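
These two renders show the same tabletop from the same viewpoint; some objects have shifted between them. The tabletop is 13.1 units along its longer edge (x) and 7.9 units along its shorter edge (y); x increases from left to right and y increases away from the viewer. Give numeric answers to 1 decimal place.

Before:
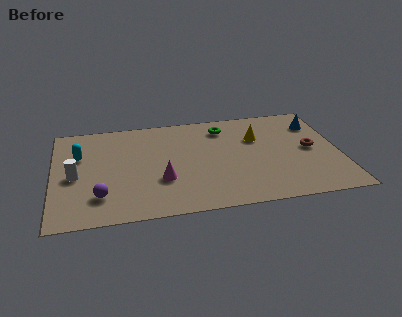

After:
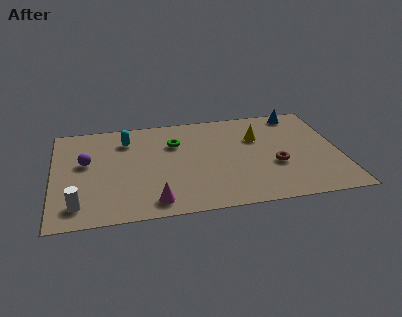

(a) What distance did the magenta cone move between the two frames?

1.6

From (4.9, 2.7) to (4.5, 1.1), the magenta cone covered √(0.4² + 1.6²) ≈ 1.6 units.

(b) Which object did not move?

the yellow cone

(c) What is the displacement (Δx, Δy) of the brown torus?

(-1.7, -1.0)

The brown torus started near (11.8, 4.0) and ended near (10.1, 3.0).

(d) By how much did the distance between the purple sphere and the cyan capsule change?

-1.0

They were about 3.4 units apart before and 2.4 after — 1.0 units closer together.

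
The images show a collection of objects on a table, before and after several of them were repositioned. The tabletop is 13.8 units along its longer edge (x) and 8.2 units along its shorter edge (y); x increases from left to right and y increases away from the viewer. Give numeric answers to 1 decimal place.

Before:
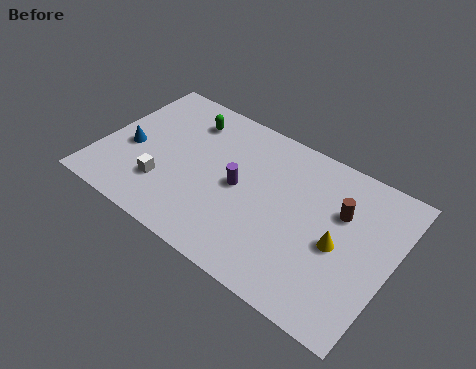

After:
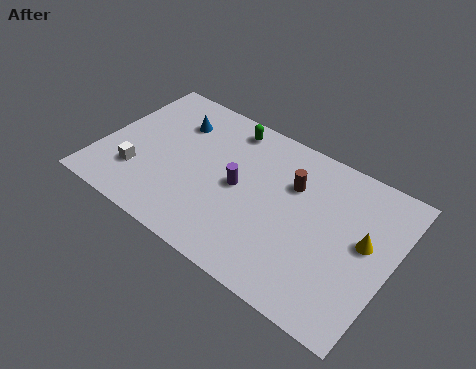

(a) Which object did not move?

the purple cylinder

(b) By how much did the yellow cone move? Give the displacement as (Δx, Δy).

(1.1, 0.8)

From the two frames, the yellow cone sits at roughly (11.4, 3.7) before and (12.5, 4.5) after.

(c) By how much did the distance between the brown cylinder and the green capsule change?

-4.0

They were about 7.7 units apart before and 3.7 after — 4.0 units closer together.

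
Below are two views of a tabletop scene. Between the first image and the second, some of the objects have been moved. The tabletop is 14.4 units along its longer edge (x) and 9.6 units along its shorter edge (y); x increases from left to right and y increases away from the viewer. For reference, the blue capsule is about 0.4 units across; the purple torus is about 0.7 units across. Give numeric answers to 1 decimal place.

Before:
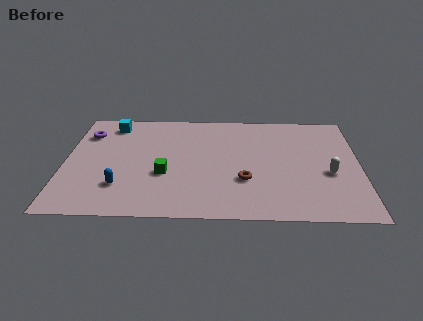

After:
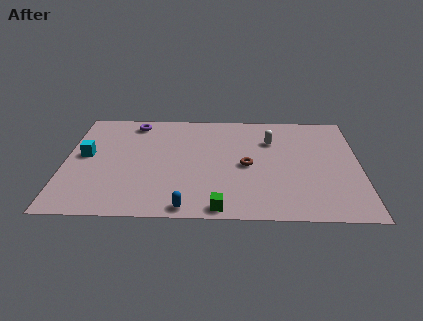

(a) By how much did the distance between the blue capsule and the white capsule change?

-2.9

Before: roughly 10.2 units apart; after: 7.3. That's 2.9 units closer together.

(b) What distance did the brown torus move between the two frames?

1.3

From (8.8, 3.2) to (8.9, 4.5), the brown torus covered √(0.1² + 1.3²) ≈ 1.3 units.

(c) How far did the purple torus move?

2.5

From (1.0, 7.2) to (3.3, 8.3), the purple torus covered √(2.3² + 1.1²) ≈ 2.5 units.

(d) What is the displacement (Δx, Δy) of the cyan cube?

(-1.2, -2.9)

From the two frames, the cyan cube sits at roughly (2.2, 8.1) before and (1.0, 5.2) after.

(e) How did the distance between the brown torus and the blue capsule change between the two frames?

-1.3

They were about 6.0 units apart before and 4.7 after — 1.3 units closer together.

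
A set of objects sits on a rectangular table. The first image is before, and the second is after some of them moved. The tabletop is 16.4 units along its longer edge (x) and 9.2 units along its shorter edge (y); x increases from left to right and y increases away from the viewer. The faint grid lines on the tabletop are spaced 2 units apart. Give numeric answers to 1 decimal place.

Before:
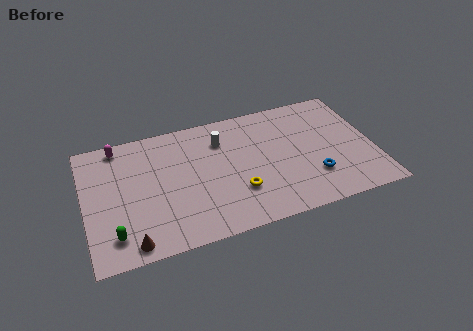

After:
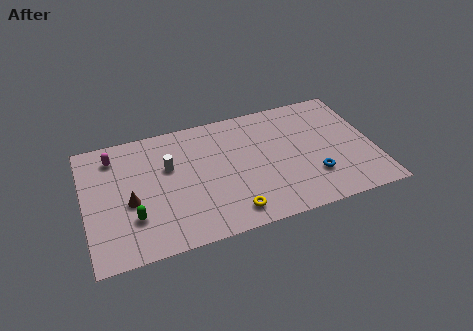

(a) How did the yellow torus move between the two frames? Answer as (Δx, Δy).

(-0.5, -1.4)

From the two frames, the yellow torus sits at roughly (8.5, 2.8) before and (8.0, 1.4) after.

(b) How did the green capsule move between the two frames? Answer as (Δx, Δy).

(1.1, 0.9)

From the two frames, the green capsule sits at roughly (1.5, 1.8) before and (2.6, 2.7) after.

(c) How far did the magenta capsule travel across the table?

0.8

From (2.1, 8.2) to (1.8, 7.5), the magenta capsule covered √(0.3² + 0.7²) ≈ 0.8 units.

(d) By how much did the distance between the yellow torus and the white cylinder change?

+1.3

Before: roughly 4.1 units apart; after: 5.4. That's 1.3 units further apart.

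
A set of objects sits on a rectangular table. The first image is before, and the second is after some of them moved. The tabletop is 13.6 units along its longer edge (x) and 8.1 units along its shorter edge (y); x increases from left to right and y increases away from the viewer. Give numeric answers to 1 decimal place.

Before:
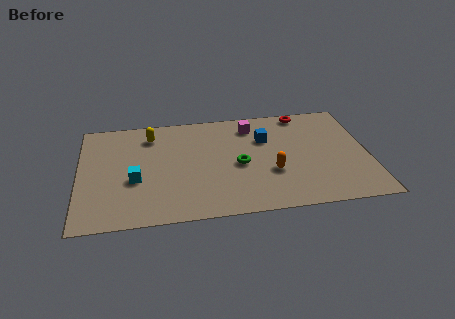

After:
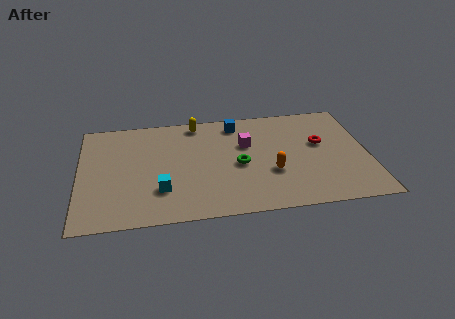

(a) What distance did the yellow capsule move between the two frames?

2.3

From (3.4, 6.5) to (5.6, 7.2), the yellow capsule covered √(2.2² + 0.7²) ≈ 2.3 units.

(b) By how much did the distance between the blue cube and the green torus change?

+1.0

Before: roughly 2.2 units apart; after: 3.2. That's 1.0 units further apart.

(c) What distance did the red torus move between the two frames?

2.6

The red torus moved from about (10.7, 7.3) to (11.4, 4.8), a distance of √(0.7² + 2.5²) ≈ 2.6.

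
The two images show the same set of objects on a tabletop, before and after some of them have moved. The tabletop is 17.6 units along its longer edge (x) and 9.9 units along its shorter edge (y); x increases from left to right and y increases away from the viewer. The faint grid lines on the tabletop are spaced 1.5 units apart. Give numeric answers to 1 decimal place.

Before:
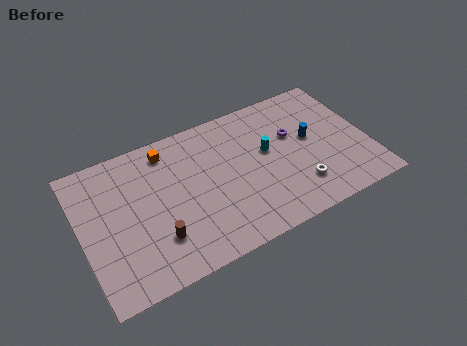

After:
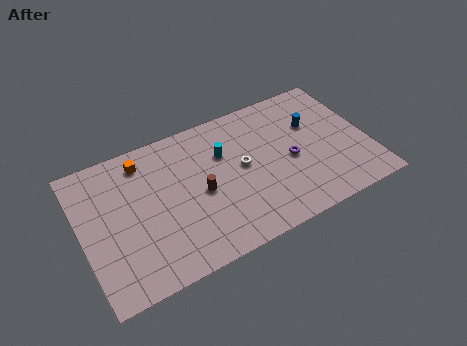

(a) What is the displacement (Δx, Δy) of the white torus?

(-3.1, 2.9)

The white torus started near (13.0, 2.4) and ended near (9.9, 5.3).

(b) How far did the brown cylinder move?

3.5

From (4.3, 2.7) to (7.2, 4.6), the brown cylinder covered √(2.9² + 1.9²) ≈ 3.5 units.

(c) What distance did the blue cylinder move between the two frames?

1.0

From (14.2, 5.5) to (14.5, 6.5), the blue cylinder covered √(0.3² + 1.0²) ≈ 1.0 units.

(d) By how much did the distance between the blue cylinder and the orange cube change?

+1.5

They were about 9.1 units apart before and 10.6 after — 1.5 units further apart.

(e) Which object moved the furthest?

the white torus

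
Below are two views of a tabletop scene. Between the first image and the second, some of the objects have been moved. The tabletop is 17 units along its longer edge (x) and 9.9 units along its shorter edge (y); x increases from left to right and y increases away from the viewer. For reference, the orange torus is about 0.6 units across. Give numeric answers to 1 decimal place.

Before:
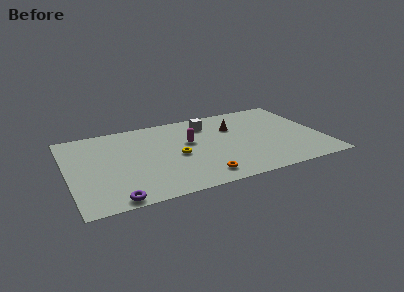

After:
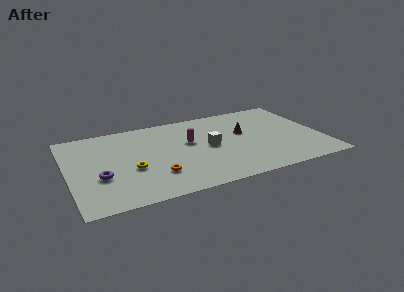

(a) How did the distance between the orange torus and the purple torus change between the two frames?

-2.1

Before: roughly 5.8 units apart; after: 3.7. That's 2.1 units closer together.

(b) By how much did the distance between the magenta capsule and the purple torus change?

-0.9

They were about 7.5 units apart before and 6.6 after — 0.9 units closer together.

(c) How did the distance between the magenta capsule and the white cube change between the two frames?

-0.8

Before: roughly 2.4 units apart; after: 1.6. That's 0.8 units closer together.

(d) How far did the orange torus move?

3.1

The orange torus was near (8.5, 1.5) before and (5.6, 2.7) after, so it travelled √(2.9² + 1.2²) ≈ 3.1 units.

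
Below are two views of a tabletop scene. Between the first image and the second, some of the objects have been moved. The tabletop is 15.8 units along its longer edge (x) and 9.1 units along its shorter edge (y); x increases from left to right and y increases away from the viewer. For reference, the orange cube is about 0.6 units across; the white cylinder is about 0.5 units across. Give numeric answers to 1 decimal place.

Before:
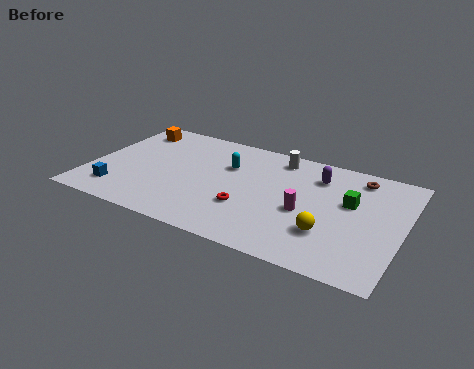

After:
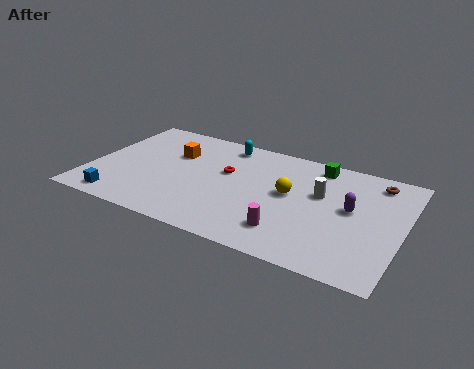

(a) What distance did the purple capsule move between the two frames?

2.8

The purple capsule was near (11.3, 7.0) before and (13.2, 5.0) after, so it travelled √(1.9² + 2.0²) ≈ 2.8 units.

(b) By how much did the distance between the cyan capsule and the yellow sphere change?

-1.8

Before: roughly 6.5 units apart; after: 4.7. That's 1.8 units closer together.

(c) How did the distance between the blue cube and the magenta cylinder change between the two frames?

-1.0

Before: roughly 9.5 units apart; after: 8.5. That's 1.0 units closer together.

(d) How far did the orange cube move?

2.9

From (1.5, 7.5) to (4.0, 6.1), the orange cube covered √(2.5² + 1.4²) ≈ 2.9 units.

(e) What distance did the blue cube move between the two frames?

0.7

The blue cube was near (1.7, 1.8) before and (1.9, 1.1) after, so it travelled √(0.2² + 0.7²) ≈ 0.7 units.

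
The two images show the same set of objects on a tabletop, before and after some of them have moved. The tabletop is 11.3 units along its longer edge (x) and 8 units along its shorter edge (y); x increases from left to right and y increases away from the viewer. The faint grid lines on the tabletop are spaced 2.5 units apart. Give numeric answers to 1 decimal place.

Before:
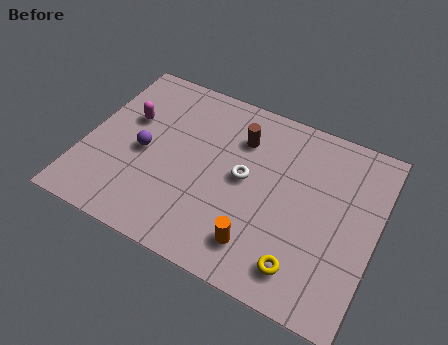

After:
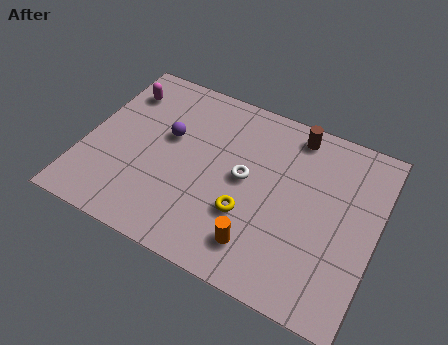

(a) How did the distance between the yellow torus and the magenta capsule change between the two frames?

-1.6

The distance was about 8.1 in the first image and 6.5 in the second, so they moved 1.6 units closer together.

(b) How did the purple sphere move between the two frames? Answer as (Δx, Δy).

(0.8, 1.1)

The purple sphere was at about (2.3, 3.7) and moved to about (3.1, 4.8).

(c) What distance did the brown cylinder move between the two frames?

2.3

The brown cylinder moved from about (5.8, 5.9) to (7.8, 7.0), a distance of √(2.0² + 1.1²) ≈ 2.3.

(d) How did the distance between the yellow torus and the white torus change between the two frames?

-2.3

They were about 3.8 units apart before and 1.5 after — 2.3 units closer together.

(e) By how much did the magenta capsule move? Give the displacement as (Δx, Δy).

(-0.5, 1.2)

The magenta capsule started near (1.5, 5.0) and ended near (1.0, 6.2).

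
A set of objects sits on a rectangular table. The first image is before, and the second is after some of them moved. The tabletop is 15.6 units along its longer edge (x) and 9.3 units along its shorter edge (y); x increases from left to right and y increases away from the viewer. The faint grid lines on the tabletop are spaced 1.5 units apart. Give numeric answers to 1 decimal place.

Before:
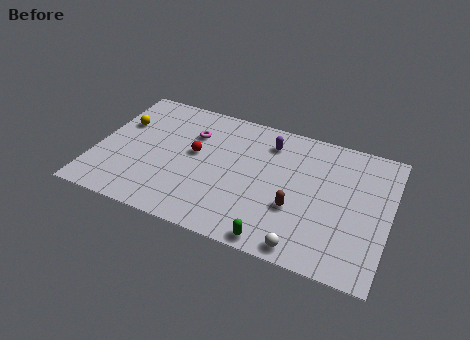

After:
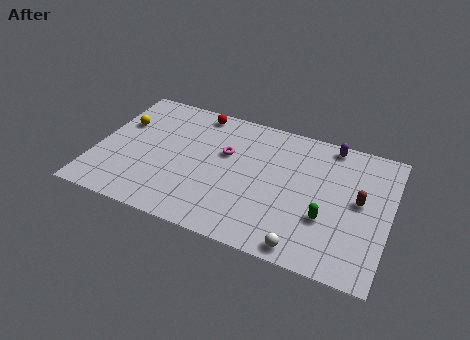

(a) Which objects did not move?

the yellow sphere and the white sphere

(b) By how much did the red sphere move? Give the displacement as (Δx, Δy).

(-0.2, 3.1)

The red sphere started near (5.2, 5.2) and ended near (5.0, 8.3).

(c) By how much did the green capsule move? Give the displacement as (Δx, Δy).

(2.4, 2.4)

From the two frames, the green capsule sits at roughly (10.0, 0.8) before and (12.4, 3.2) after.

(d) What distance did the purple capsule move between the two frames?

3.4

From (9.0, 7.4) to (12.2, 8.4), the purple capsule covered √(3.2² + 1.0²) ≈ 3.4 units.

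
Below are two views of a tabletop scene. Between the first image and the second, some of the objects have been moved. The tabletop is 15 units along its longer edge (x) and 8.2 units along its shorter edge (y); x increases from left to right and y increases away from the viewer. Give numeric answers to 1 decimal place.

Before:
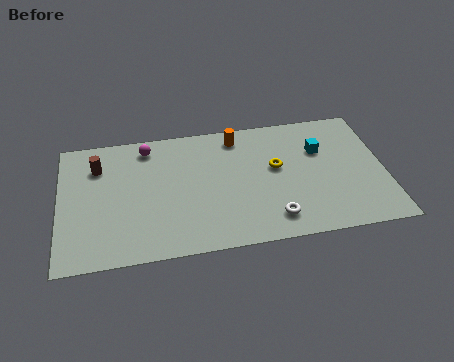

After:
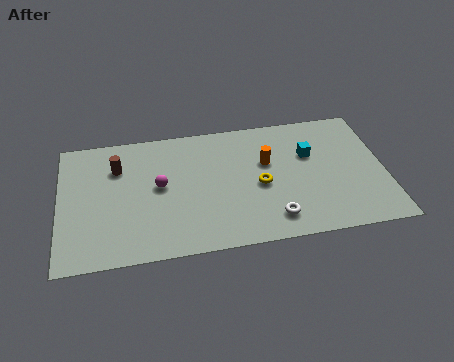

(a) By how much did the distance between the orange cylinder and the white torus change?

-2.1

Before: roughly 5.7 units apart; after: 3.6. That's 2.1 units closer together.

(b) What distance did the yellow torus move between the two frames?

1.3

The yellow torus was near (10.0, 4.7) before and (9.2, 3.7) after, so it travelled √(0.8² + 1.0²) ≈ 1.3 units.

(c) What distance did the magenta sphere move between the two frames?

2.6

The magenta sphere moved from about (4.1, 7.0) to (4.6, 4.4), a distance of √(0.5² + 2.6²) ≈ 2.6.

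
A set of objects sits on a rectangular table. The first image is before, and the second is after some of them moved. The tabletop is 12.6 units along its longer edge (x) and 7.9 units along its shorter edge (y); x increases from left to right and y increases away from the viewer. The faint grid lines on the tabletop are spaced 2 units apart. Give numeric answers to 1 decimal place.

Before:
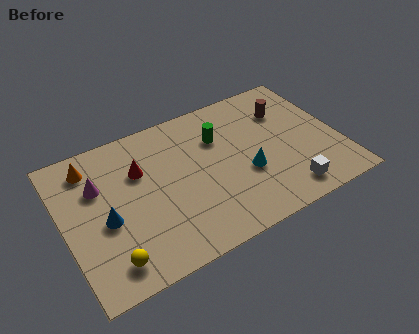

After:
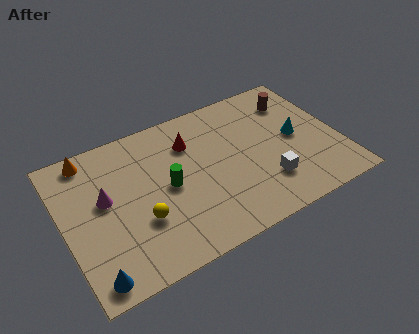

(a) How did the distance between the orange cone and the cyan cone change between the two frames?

+2.1

The distance was about 7.6 in the first image and 9.7 in the second, so they moved 2.1 units further apart.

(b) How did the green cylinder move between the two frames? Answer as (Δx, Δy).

(-2.6, -1.6)

From the two frames, the green cylinder sits at roughly (7.3, 5.5) before and (4.7, 3.9) after.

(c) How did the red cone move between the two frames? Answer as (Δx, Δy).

(2.4, 0.5)

The red cone was at about (3.6, 5.3) and moved to about (6.0, 5.8).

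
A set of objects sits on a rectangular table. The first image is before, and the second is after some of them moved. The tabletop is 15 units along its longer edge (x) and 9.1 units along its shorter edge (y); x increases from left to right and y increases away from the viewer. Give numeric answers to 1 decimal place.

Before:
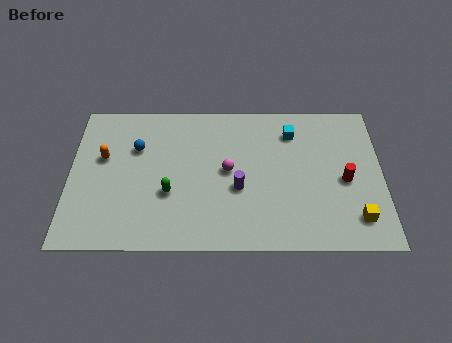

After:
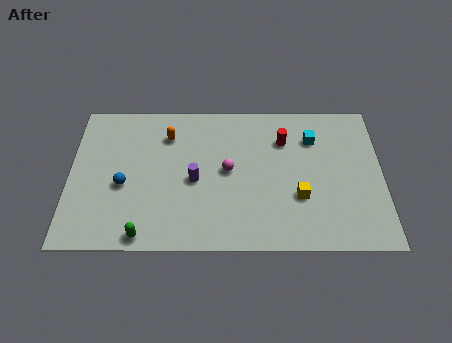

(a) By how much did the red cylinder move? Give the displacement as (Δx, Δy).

(-2.9, 2.5)

The red cylinder was at about (13.2, 4.1) and moved to about (10.3, 6.6).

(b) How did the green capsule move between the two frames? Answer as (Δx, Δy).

(-1.2, -2.5)

The green capsule was at about (4.8, 3.3) and moved to about (3.6, 0.8).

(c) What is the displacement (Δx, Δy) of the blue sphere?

(-0.6, -2.3)

The blue sphere started near (3.2, 6.1) and ended near (2.6, 3.8).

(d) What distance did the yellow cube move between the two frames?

3.0

The yellow cube moved from about (13.7, 1.8) to (11.0, 3.1), a distance of √(2.7² + 1.3²) ≈ 3.0.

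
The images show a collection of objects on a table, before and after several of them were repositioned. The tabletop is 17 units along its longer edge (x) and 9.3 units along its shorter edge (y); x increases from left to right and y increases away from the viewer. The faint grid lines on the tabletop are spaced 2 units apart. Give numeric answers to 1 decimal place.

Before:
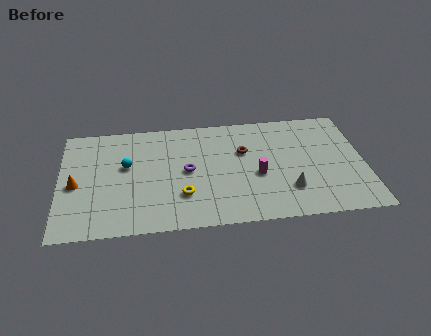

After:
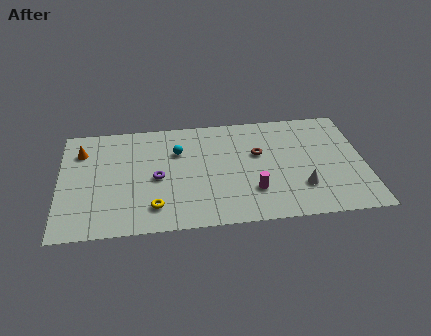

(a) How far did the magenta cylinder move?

1.3

The magenta cylinder moved from about (11.0, 3.9) to (10.7, 2.6), a distance of √(0.3² + 1.3²) ≈ 1.3.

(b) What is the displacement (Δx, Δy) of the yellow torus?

(-1.6, -0.8)

The yellow torus started near (6.8, 2.7) and ended near (5.2, 1.9).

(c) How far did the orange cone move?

2.8

The orange cone was near (0.9, 4.2) before and (1.2, 7.0) after, so it travelled √(0.3² + 2.8²) ≈ 2.8 units.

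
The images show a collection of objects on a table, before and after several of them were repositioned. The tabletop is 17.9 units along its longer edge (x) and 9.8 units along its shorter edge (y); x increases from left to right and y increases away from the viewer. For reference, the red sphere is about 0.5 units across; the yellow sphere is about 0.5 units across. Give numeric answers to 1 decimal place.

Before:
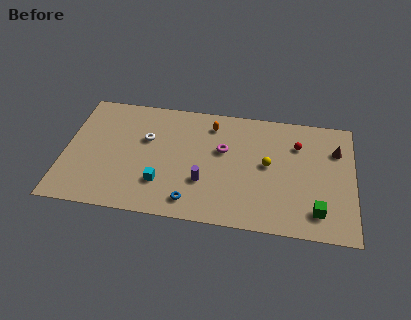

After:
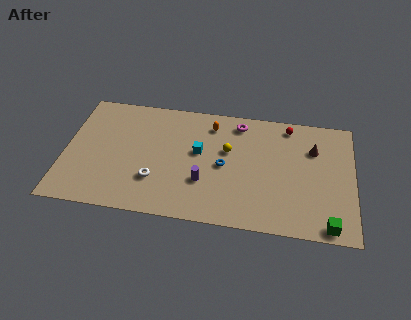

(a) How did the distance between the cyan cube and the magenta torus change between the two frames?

-1.3

The distance was about 5.0 in the first image and 3.7 in the second, so they moved 1.3 units closer together.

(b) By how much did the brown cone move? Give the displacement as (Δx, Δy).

(-1.4, -0.1)

From the two frames, the brown cone sits at roughly (16.8, 7.0) before and (15.4, 6.9) after.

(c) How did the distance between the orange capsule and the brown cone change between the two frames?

-1.4

The distance was about 7.9 in the first image and 6.5 in the second, so they moved 1.4 units closer together.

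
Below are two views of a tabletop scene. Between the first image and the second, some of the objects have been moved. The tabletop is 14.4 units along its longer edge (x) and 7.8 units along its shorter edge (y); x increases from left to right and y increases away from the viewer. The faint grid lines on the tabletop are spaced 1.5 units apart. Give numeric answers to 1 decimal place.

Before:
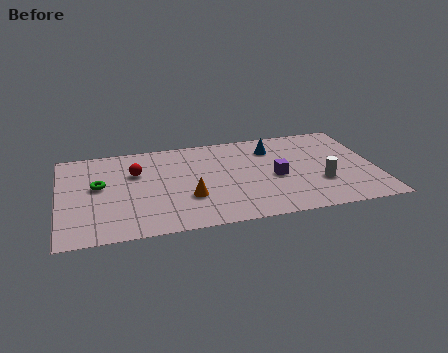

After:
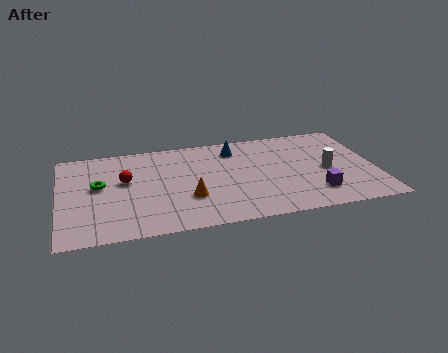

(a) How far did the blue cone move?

1.7

The blue cone moved from about (9.8, 6.0) to (8.1, 6.3), a distance of √(1.7² + 0.3²) ≈ 1.7.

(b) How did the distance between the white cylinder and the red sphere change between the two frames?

+0.6

The distance was about 8.7 in the first image and 9.3 in the second, so they moved 0.6 units further apart.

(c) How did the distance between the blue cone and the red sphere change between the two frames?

-1.0

The distance was about 6.4 in the first image and 5.4 in the second, so they moved 1.0 units closer together.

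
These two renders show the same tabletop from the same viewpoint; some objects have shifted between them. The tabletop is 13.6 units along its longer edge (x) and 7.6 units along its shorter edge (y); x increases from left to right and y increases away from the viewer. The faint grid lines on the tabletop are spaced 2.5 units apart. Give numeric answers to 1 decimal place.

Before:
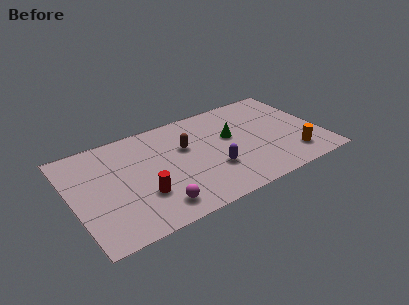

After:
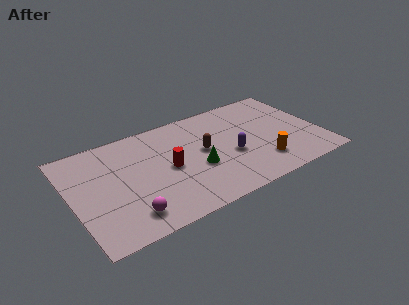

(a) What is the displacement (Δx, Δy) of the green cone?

(-2.1, -1.5)

The green cone started near (8.8, 4.5) and ended near (6.7, 3.0).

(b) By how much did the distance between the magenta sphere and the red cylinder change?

+2.1

Before: roughly 1.3 units apart; after: 3.4. That's 2.1 units further apart.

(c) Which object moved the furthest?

the green cone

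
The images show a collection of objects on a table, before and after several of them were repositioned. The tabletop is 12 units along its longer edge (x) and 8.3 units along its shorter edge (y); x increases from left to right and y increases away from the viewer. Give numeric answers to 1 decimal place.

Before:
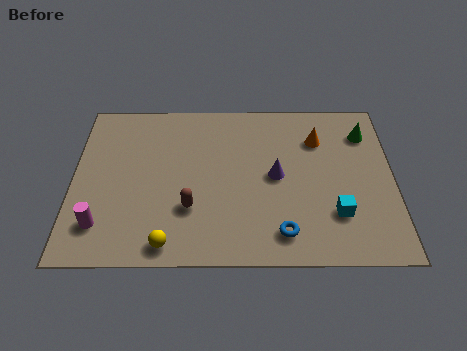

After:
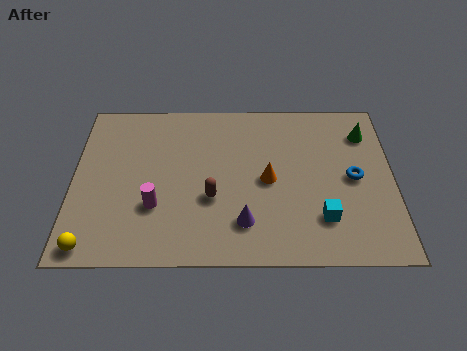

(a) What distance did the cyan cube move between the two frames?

0.5

The cyan cube was near (9.8, 2.3) before and (9.3, 2.1) after, so it travelled √(0.5² + 0.2²) ≈ 0.5 units.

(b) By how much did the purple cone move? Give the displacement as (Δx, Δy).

(-1.2, -2.3)

From the two frames, the purple cone sits at roughly (7.6, 4.2) before and (6.4, 1.9) after.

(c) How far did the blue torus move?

3.8

From (7.8, 1.4) to (10.5, 4.1), the blue torus covered √(2.7² + 2.7²) ≈ 3.8 units.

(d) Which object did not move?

the green cone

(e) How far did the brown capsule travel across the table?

0.9

From (4.4, 2.6) to (5.2, 3.1), the brown capsule covered √(0.8² + 0.5²) ≈ 0.9 units.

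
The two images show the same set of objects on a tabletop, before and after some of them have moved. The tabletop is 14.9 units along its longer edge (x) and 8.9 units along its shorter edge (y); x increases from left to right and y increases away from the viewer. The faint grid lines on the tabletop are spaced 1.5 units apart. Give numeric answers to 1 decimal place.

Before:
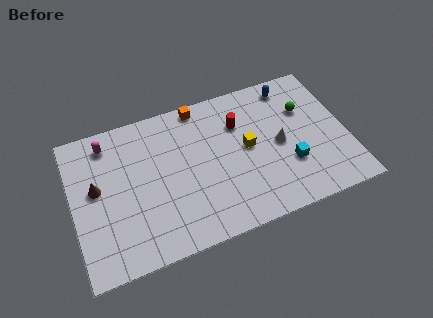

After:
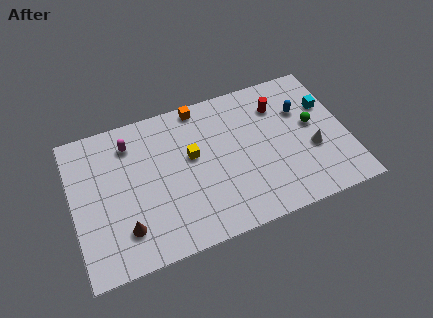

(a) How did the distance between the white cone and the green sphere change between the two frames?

-0.8

The distance was about 2.3 in the first image and 1.5 in the second, so they moved 0.8 units closer together.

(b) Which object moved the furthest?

the cyan cube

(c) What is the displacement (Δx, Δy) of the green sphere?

(0.3, -1.1)

From the two frames, the green sphere sits at roughly (12.8, 6.0) before and (13.1, 4.9) after.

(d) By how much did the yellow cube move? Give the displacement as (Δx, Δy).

(-3.0, 0.5)

The yellow cube was at about (9.5, 4.7) and moved to about (6.5, 5.2).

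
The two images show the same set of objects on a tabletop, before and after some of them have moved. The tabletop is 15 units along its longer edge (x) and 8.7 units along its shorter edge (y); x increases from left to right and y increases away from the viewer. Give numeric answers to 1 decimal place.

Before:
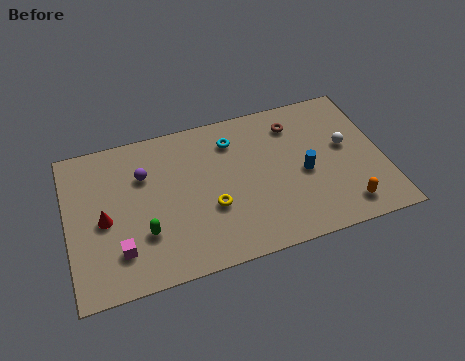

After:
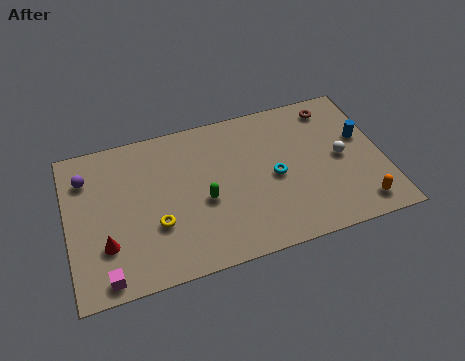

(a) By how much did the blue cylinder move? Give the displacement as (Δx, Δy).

(2.9, 1.3)

The blue cylinder started near (11.2, 3.9) and ended near (14.1, 5.2).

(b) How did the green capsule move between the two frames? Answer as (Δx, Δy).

(2.9, 1.0)

The green capsule started near (3.5, 2.7) and ended near (6.4, 3.7).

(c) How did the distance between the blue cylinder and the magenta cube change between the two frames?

+4.1

Before: roughly 9.1 units apart; after: 13.2. That's 4.1 units further apart.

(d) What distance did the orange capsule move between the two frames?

0.7

The orange capsule moved from about (12.9, 1.4) to (13.6, 1.3), a distance of √(0.7² + 0.1²) ≈ 0.7.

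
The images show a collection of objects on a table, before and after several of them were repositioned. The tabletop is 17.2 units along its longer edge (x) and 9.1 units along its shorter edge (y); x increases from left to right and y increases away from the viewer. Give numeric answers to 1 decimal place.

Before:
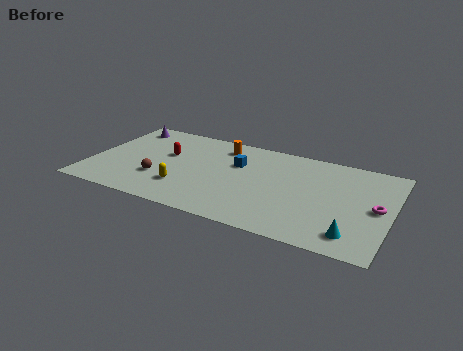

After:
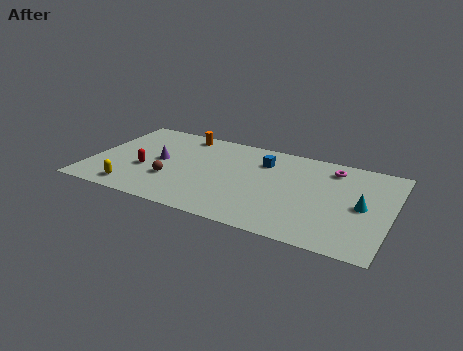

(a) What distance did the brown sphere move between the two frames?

0.7

The brown sphere moved from about (4.1, 2.9) to (4.8, 3.0), a distance of √(0.7² + 0.1²) ≈ 0.7.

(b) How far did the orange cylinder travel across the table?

2.5

From (7.2, 7.5) to (4.8, 8.0), the orange cylinder covered √(2.4² + 0.5²) ≈ 2.5 units.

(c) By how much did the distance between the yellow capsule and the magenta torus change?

+1.5

The distance was about 11.0 in the first image and 12.5 in the second, so they moved 1.5 units further apart.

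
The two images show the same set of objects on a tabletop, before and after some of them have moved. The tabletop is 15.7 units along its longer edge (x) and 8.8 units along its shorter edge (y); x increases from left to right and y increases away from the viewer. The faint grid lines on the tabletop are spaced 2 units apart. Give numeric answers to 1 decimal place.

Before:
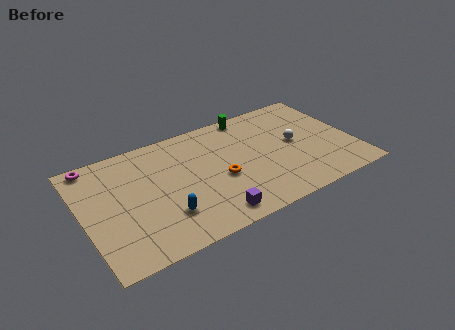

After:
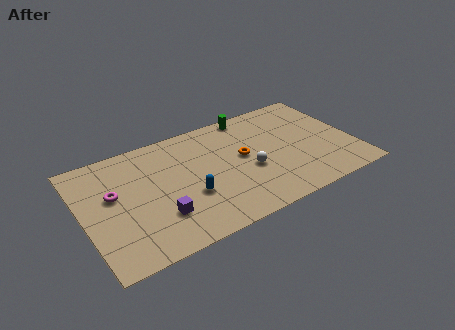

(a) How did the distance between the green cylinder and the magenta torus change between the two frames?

-0.3

Before: roughly 9.2 units apart; after: 8.9. That's 0.3 units closer together.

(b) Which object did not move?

the green cylinder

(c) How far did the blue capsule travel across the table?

1.7

The blue capsule was near (4.4, 2.4) before and (5.9, 3.2) after, so it travelled √(1.5² + 0.8²) ≈ 1.7 units.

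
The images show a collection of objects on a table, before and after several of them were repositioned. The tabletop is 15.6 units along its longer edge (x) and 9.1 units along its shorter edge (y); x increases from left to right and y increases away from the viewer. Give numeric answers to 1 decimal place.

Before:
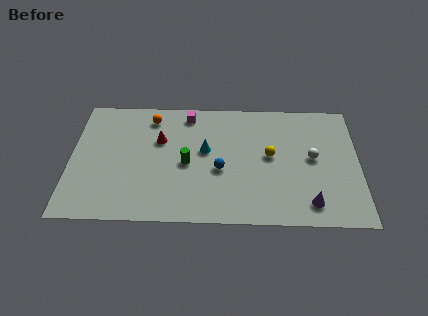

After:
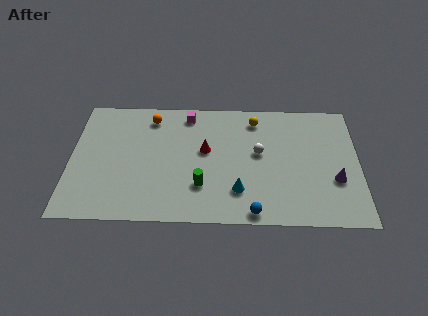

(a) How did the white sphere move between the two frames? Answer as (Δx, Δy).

(-2.9, 0.3)

The white sphere started near (13.1, 4.8) and ended near (10.2, 5.1).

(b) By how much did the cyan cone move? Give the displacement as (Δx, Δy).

(1.8, -2.9)

The cyan cone started near (7.3, 5.2) and ended near (9.1, 2.3).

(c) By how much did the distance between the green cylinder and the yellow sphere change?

+1.2

Before: roughly 4.6 units apart; after: 5.8. That's 1.2 units further apart.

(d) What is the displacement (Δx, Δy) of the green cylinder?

(0.8, -1.6)

The green cylinder was at about (6.3, 4.2) and moved to about (7.1, 2.6).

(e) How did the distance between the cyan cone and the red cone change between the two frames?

+0.8

Before: roughly 2.6 units apart; after: 3.4. That's 0.8 units further apart.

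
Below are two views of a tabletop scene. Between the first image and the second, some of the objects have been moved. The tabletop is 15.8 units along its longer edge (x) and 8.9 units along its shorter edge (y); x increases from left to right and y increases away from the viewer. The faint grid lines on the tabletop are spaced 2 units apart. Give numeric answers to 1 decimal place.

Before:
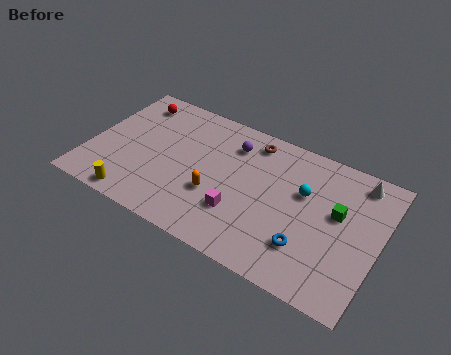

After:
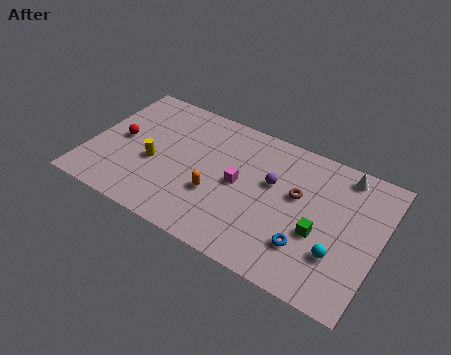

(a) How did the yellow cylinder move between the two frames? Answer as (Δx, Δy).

(0.6, 2.8)

The yellow cylinder was at about (3.0, 0.9) and moved to about (3.6, 3.7).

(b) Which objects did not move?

the orange capsule and the blue torus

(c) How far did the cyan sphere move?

3.6

The cyan sphere moved from about (11.6, 5.6) to (13.8, 2.7), a distance of √(2.2² + 2.9²) ≈ 3.6.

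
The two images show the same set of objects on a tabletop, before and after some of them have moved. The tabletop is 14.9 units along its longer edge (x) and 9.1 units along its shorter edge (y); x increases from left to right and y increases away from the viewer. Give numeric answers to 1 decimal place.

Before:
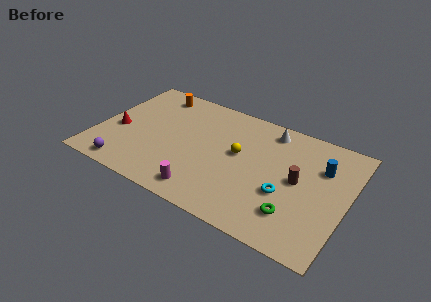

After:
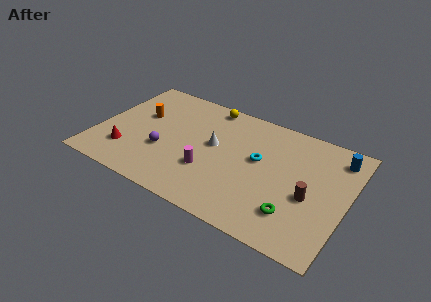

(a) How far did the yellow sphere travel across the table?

3.9

The yellow sphere moved from about (8.4, 5.1) to (6.1, 8.2), a distance of √(2.3² + 3.1²) ≈ 3.9.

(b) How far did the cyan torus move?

2.5

The cyan torus was near (11.4, 3.4) before and (9.6, 5.2) after, so it travelled √(1.8² + 1.8²) ≈ 2.5 units.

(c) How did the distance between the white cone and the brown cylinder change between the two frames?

+2.3

They were about 3.7 units apart before and 6.0 after — 2.3 units further apart.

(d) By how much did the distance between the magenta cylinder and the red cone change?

-1.3

Before: roughly 6.2 units apart; after: 4.9. That's 1.3 units closer together.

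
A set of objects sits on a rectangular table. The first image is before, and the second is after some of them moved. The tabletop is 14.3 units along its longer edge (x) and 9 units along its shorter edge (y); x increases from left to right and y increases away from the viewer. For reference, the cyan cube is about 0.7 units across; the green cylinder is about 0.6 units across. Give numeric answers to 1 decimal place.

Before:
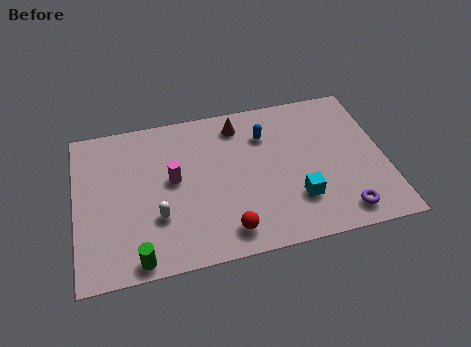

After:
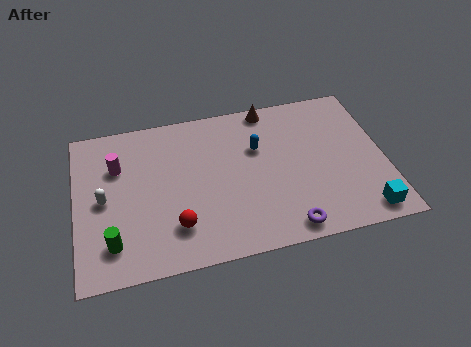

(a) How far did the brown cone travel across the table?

1.7

The brown cone moved from about (7.7, 7.5) to (9.2, 8.2), a distance of √(1.5² + 0.7²) ≈ 1.7.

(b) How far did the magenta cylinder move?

2.8

The magenta cylinder was near (4.5, 4.9) before and (2.0, 6.2) after, so it travelled √(2.5² + 1.3²) ≈ 2.8 units.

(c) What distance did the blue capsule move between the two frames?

0.8

From (8.9, 6.6) to (8.5, 5.9), the blue capsule covered √(0.4² + 0.7²) ≈ 0.8 units.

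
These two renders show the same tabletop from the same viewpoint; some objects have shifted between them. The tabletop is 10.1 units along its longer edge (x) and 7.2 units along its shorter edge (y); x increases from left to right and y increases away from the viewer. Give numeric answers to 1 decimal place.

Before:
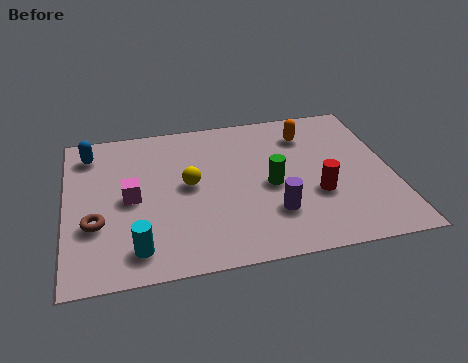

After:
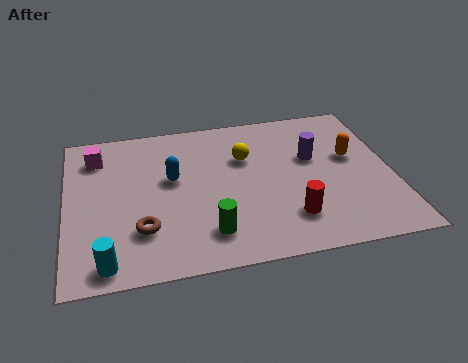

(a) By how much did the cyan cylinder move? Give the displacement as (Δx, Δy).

(-0.9, -0.4)

The cyan cylinder started near (2.1, 1.2) and ended near (1.2, 0.8).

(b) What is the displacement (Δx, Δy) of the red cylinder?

(-0.9, -0.9)

From the two frames, the red cylinder sits at roughly (7.7, 2.6) before and (6.8, 1.7) after.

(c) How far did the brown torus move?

1.5

From (0.9, 2.5) to (2.3, 2.0), the brown torus covered √(1.4² + 0.5²) ≈ 1.5 units.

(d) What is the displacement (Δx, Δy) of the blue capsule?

(2.5, -1.7)

The blue capsule started near (0.8, 5.9) and ended near (3.3, 4.2).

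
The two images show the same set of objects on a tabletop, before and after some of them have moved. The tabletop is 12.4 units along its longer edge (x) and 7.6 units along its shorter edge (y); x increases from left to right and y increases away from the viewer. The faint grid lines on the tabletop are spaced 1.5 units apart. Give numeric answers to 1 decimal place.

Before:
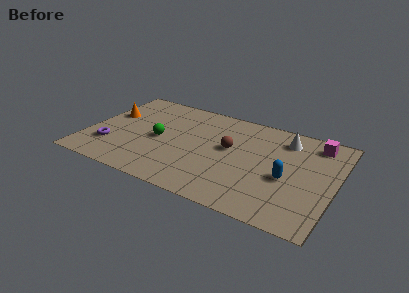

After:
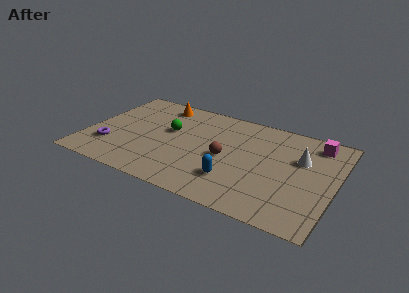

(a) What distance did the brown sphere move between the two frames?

0.8

From (7.1, 4.3) to (7.0, 3.5), the brown sphere covered √(0.1² + 0.8²) ≈ 0.8 units.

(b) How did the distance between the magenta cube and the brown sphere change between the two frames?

+0.5

The distance was about 4.6 in the first image and 5.1 in the second, so they moved 0.5 units further apart.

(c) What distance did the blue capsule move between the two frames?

2.8

The blue capsule moved from about (10.1, 3.2) to (7.6, 2.0), a distance of √(2.5² + 1.2²) ≈ 2.8.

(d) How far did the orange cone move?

2.9

The orange cone moved from about (0.9, 4.7) to (3.2, 6.5), a distance of √(2.3² + 1.8²) ≈ 2.9.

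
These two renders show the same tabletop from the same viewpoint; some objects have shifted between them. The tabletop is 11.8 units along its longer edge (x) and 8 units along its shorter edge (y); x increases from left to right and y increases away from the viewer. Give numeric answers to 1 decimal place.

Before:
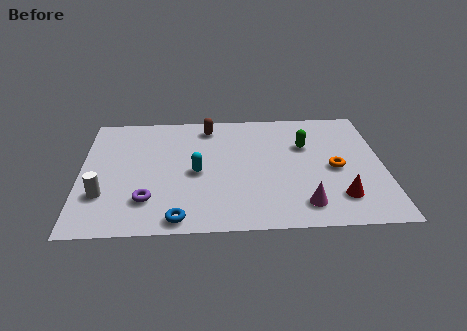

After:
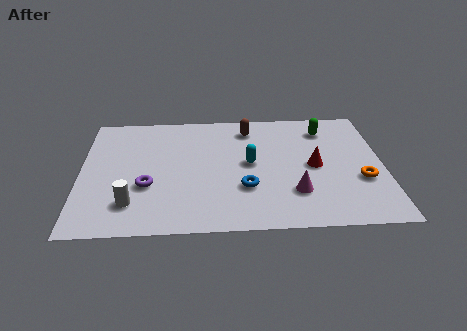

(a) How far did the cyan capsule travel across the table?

2.2

The cyan capsule moved from about (4.5, 3.7) to (6.6, 4.2), a distance of √(2.1² + 0.5²) ≈ 2.2.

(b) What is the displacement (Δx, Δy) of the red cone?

(-0.9, 2.1)

The red cone started near (10.0, 1.8) and ended near (9.1, 3.9).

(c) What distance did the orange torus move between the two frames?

1.3

The orange torus moved from about (9.9, 3.7) to (10.9, 2.9), a distance of √(1.0² + 0.8²) ≈ 1.3.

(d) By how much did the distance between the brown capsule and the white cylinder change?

+0.6

The distance was about 6.0 in the first image and 6.6 in the second, so they moved 0.6 units further apart.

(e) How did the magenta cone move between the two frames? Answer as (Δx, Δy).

(-0.3, 0.8)

The magenta cone started near (8.6, 1.4) and ended near (8.3, 2.2).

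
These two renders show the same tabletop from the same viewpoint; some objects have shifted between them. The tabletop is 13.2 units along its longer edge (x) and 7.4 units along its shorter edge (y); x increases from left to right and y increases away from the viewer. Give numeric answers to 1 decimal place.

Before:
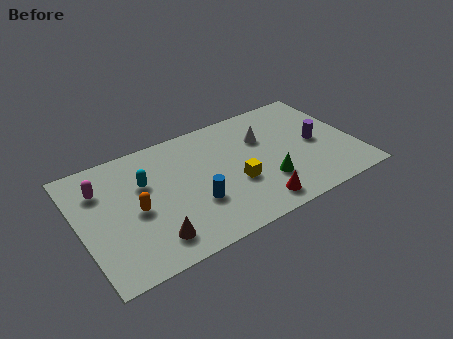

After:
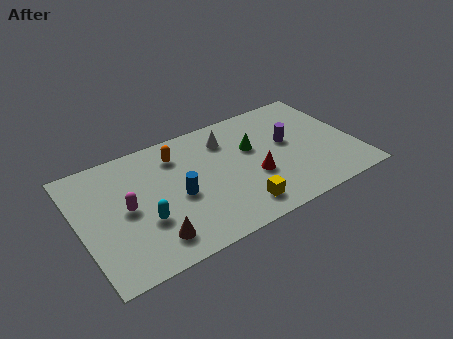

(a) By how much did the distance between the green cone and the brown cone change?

+0.5

Before: roughly 5.7 units apart; after: 6.2. That's 0.5 units further apart.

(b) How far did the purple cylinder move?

1.4

The purple cylinder moved from about (11.4, 3.6) to (10.1, 4.2), a distance of √(1.3² + 0.6²) ≈ 1.4.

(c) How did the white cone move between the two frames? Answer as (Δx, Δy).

(-1.7, 0.7)

The white cone was at about (9.0, 5.0) and moved to about (7.3, 5.7).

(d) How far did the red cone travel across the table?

1.7

From (8.0, 1.1) to (8.2, 2.8), the red cone covered √(0.2² + 1.7²) ≈ 1.7 units.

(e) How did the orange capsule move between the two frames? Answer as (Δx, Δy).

(2.3, 2.4)

From the two frames, the orange capsule sits at roughly (2.6, 3.4) before and (4.9, 5.8) after.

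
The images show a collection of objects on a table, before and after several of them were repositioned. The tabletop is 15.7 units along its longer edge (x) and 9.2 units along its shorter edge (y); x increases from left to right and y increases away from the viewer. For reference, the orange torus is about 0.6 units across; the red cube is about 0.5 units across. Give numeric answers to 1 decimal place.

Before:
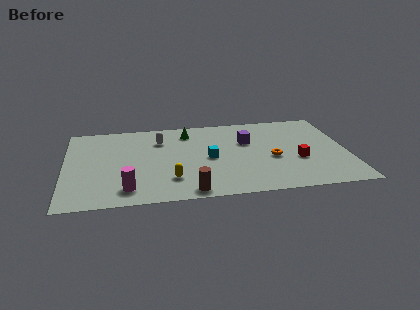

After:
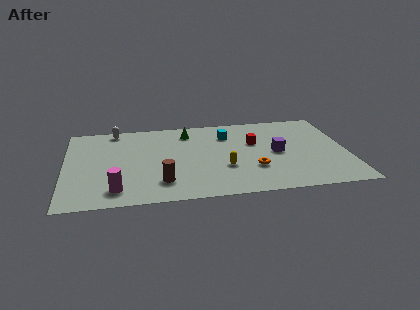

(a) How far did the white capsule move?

2.9

The white capsule was near (5.3, 6.8) before and (2.8, 8.3) after, so it travelled √(2.5² + 1.5²) ≈ 2.9 units.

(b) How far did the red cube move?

3.3

The red cube was near (12.9, 3.5) before and (10.6, 5.8) after, so it travelled √(2.3² + 2.3²) ≈ 3.3 units.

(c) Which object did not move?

the green cone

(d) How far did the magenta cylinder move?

0.6

The magenta cylinder moved from about (3.4, 1.6) to (2.8, 1.6), a distance of √(0.6² + 0.0²) ≈ 0.6.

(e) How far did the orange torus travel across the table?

1.5

The orange torus was near (11.5, 3.9) before and (10.4, 2.9) after, so it travelled √(1.1² + 1.0²) ≈ 1.5 units.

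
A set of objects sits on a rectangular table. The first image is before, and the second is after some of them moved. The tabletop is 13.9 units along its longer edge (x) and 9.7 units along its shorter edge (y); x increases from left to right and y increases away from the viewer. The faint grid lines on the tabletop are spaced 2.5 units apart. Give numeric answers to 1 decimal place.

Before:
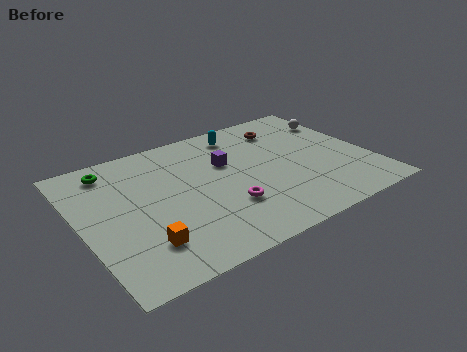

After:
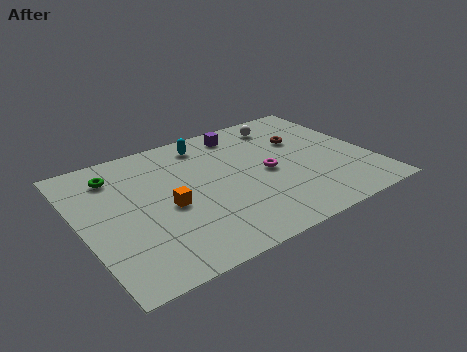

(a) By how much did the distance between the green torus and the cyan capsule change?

-1.9

Before: roughly 6.4 units apart; after: 4.5. That's 1.9 units closer together.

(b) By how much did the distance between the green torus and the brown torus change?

+0.6

They were about 8.5 units apart before and 9.1 after — 0.6 units further apart.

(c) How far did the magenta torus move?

2.8

The magenta torus was near (6.6, 3.0) before and (8.9, 4.6) after, so it travelled √(2.3² + 1.6²) ≈ 2.8 units.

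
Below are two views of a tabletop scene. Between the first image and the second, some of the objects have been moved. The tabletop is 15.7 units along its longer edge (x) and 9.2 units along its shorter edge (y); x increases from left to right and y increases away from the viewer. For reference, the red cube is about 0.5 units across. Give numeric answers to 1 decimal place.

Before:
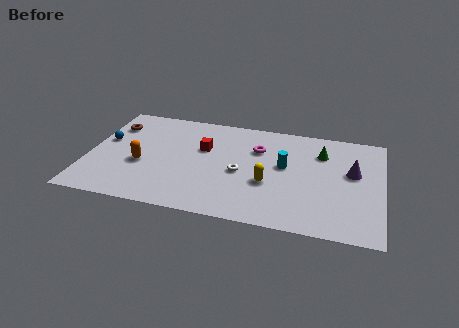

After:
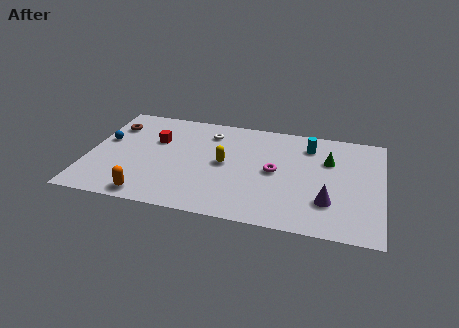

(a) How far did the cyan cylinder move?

2.4

The cyan cylinder moved from about (10.5, 5.2) to (11.7, 7.3), a distance of √(1.2² + 2.1²) ≈ 2.4.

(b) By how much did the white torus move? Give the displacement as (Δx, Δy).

(-1.9, 3.2)

The white torus started near (8.2, 4.1) and ended near (6.3, 7.3).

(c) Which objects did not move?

the brown torus and the blue sphere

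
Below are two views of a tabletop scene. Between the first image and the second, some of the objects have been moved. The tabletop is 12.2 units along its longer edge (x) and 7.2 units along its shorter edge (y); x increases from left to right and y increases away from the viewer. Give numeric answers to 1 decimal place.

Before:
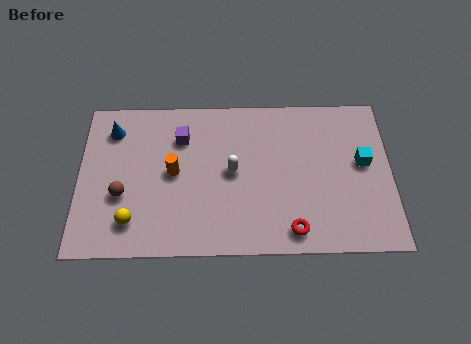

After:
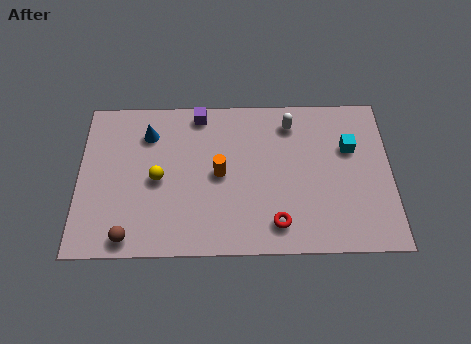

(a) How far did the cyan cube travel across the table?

0.9

The cyan cube was near (11.1, 4.0) before and (10.6, 4.7) after, so it travelled √(0.5² + 0.7²) ≈ 0.9 units.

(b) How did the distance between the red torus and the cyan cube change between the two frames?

+0.4

The distance was about 4.1 in the first image and 4.5 in the second, so they moved 0.4 units further apart.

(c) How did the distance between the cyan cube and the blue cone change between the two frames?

-2.0

They were about 9.9 units apart before and 7.9 after — 2.0 units closer together.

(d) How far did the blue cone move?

1.4

From (1.3, 5.7) to (2.7, 5.5), the blue cone covered √(1.4² + 0.2²) ≈ 1.4 units.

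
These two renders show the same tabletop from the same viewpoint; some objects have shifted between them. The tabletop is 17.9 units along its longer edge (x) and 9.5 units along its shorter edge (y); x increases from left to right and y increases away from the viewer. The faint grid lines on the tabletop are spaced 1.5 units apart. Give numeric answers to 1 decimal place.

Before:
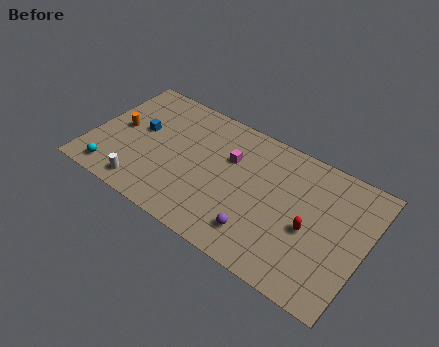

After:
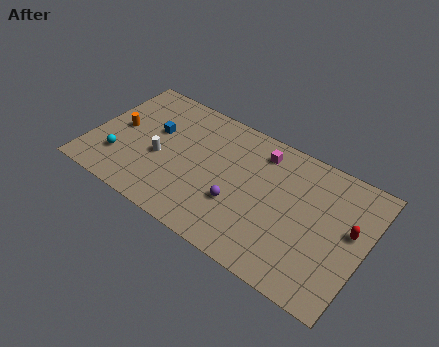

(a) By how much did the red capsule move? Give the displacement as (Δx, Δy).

(2.4, 1.3)

From the two frames, the red capsule sits at roughly (14.5, 4.1) before and (16.9, 5.4) after.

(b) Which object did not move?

the orange cylinder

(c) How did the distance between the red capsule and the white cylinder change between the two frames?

+1.5

The distance was about 10.9 in the first image and 12.4 in the second, so they moved 1.5 units further apart.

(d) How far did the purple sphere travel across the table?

2.1

From (11.5, 2.0) to (9.9, 3.3), the purple sphere covered √(1.6² + 1.3²) ≈ 2.1 units.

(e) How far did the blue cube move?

1.0

From (3.0, 5.4) to (3.9, 5.8), the blue cube covered √(0.9² + 0.4²) ≈ 1.0 units.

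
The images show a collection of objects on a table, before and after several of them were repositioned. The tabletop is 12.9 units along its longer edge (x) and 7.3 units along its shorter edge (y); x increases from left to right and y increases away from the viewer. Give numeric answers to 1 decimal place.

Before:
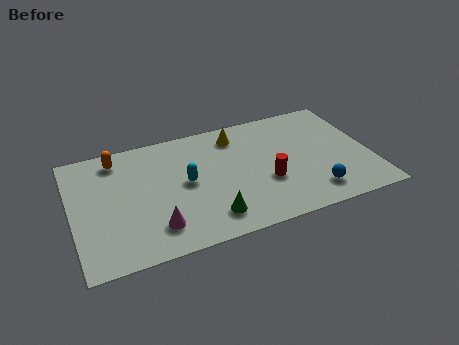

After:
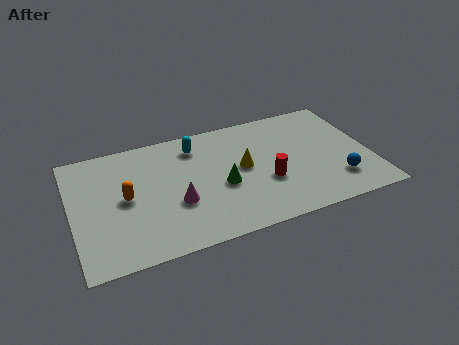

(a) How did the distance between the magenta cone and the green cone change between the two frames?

-0.3

The distance was about 2.3 in the first image and 2.0 in the second, so they moved 0.3 units closer together.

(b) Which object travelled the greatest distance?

the orange capsule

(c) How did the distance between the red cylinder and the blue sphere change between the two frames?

+0.8

They were about 2.3 units apart before and 3.1 after — 0.8 units further apart.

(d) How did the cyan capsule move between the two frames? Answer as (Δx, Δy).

(0.6, 2.1)

The cyan capsule was at about (4.9, 3.8) and moved to about (5.5, 5.9).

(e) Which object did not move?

the red cylinder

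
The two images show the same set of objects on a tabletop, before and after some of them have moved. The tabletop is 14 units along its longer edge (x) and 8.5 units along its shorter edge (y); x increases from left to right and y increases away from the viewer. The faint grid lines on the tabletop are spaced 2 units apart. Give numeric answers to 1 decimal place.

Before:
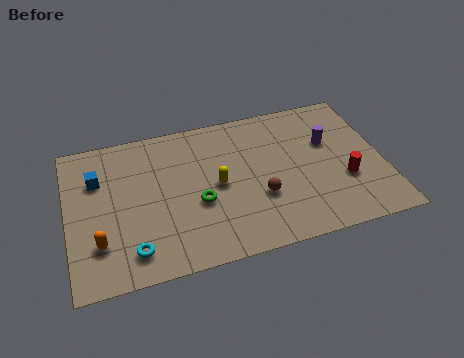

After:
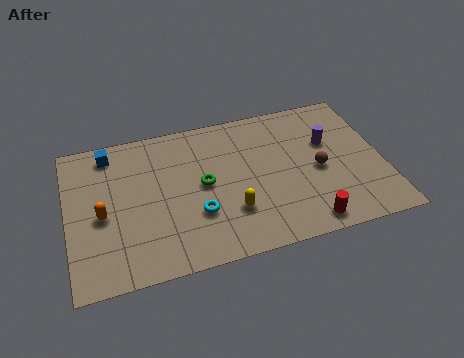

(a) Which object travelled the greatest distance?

the cyan torus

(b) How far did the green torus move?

1.0

From (5.7, 3.4) to (6.0, 4.4), the green torus covered √(0.3² + 1.0²) ≈ 1.0 units.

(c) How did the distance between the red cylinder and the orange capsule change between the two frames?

-1.7

They were about 10.9 units apart before and 9.2 after — 1.7 units closer together.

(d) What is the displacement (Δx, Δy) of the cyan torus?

(2.9, 1.3)

The cyan torus was at about (2.7, 1.5) and moved to about (5.6, 2.8).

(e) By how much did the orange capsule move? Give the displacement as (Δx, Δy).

(0.2, 1.5)

From the two frames, the orange capsule sits at roughly (1.3, 2.3) before and (1.5, 3.8) after.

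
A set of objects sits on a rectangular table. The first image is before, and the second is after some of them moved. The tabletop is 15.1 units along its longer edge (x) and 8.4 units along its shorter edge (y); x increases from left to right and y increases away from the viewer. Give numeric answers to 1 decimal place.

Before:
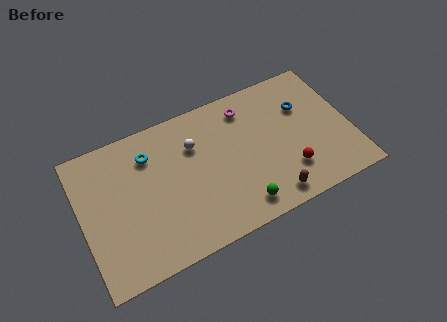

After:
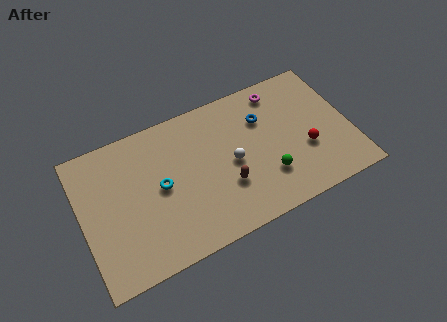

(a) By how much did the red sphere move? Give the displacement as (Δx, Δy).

(1.1, 0.9)

The red sphere was at about (11.4, 2.2) and moved to about (12.5, 3.1).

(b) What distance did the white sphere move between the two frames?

2.7

The white sphere was near (6.5, 5.9) before and (8.4, 4.0) after, so it travelled √(1.9² + 1.9²) ≈ 2.7 units.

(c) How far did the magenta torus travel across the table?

1.9

From (9.6, 6.9) to (11.5, 7.2), the magenta torus covered √(1.9² + 0.3²) ≈ 1.9 units.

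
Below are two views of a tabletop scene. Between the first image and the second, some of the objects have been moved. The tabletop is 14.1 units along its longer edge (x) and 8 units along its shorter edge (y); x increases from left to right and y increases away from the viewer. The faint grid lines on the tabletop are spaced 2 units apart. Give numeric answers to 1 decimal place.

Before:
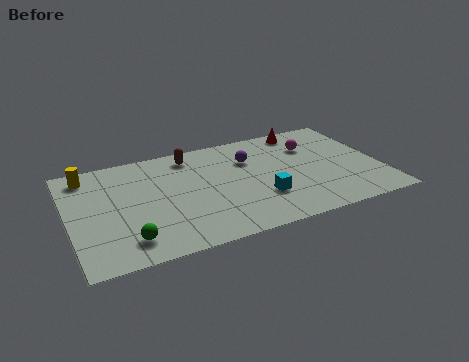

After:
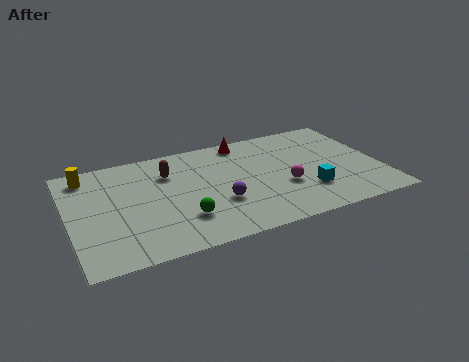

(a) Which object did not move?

the yellow cylinder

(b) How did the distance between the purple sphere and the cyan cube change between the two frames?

+0.9

The distance was about 3.1 in the first image and 4.0 in the second, so they moved 0.9 units further apart.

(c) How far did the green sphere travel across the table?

2.6

The green sphere moved from about (2.4, 1.5) to (4.9, 2.2), a distance of √(2.5² + 0.7²) ≈ 2.6.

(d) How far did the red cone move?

2.8

The red cone moved from about (11.0, 7.1) to (8.2, 7.1), a distance of √(2.8² + 0.0²) ≈ 2.8.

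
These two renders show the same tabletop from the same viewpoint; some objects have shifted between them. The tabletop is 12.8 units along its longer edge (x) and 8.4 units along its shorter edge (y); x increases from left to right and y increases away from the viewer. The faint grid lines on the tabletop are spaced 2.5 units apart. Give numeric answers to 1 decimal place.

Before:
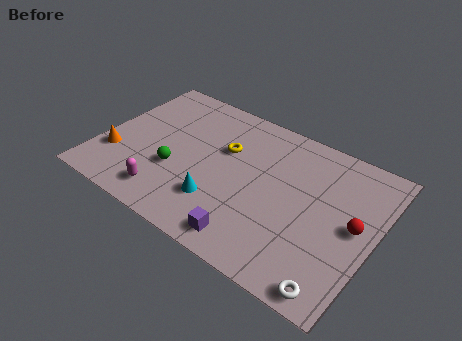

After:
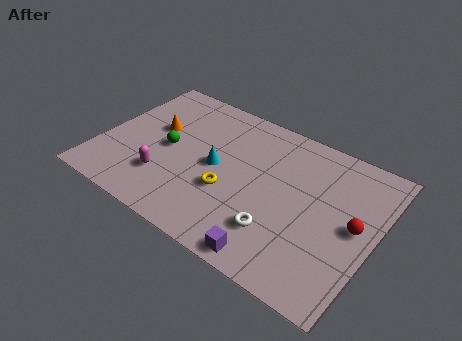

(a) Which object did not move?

the red sphere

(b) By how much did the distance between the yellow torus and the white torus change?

-4.9

They were about 7.6 units apart before and 2.7 after — 4.9 units closer together.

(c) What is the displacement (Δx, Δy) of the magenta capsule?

(-0.3, 0.9)

The magenta capsule started near (3.6, 1.4) and ended near (3.3, 2.3).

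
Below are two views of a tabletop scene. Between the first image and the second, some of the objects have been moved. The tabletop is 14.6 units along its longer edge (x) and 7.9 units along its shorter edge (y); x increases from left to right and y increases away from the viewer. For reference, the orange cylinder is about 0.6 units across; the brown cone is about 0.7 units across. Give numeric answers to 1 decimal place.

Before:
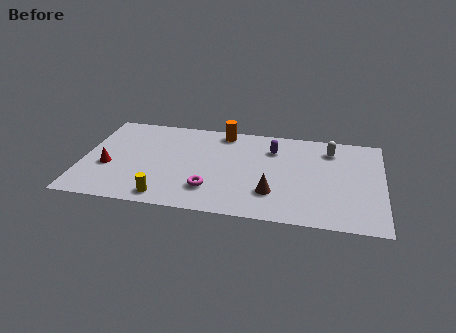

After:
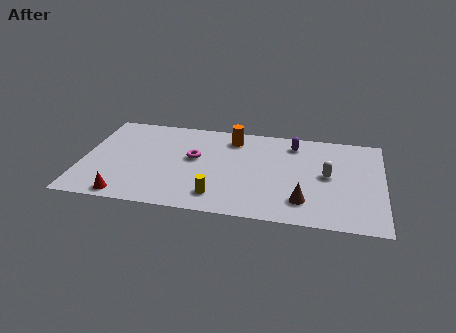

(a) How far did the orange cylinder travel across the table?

0.7

The orange cylinder was near (6.7, 7.0) before and (7.2, 6.5) after, so it travelled √(0.5² + 0.5²) ≈ 0.7 units.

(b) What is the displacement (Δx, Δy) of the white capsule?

(-0.1, -2.2)

From the two frames, the white capsule sits at roughly (12.0, 6.3) before and (11.9, 4.1) after.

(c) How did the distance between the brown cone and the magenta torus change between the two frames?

+3.0

Before: roughly 3.0 units apart; after: 6.0. That's 3.0 units further apart.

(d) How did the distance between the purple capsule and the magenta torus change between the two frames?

+0.3

They were about 4.9 units apart before and 5.2 after — 0.3 units further apart.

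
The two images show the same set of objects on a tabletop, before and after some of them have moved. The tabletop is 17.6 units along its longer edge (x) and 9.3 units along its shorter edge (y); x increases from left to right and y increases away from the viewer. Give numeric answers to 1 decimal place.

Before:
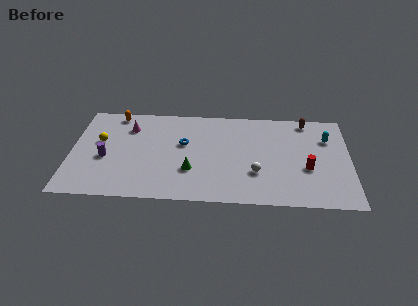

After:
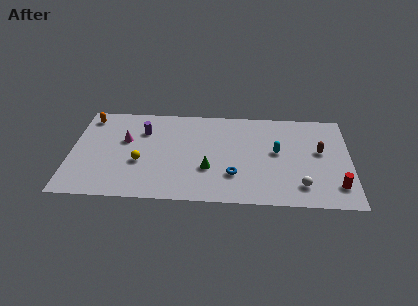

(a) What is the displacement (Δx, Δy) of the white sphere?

(2.8, -1.1)

The white sphere was at about (11.7, 3.0) and moved to about (14.5, 1.9).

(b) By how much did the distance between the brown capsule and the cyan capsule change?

+0.6

They were about 2.1 units apart before and 2.7 after — 0.6 units further apart.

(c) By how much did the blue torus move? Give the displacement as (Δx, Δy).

(3.2, -2.9)

The blue torus started near (7.1, 5.6) and ended near (10.3, 2.7).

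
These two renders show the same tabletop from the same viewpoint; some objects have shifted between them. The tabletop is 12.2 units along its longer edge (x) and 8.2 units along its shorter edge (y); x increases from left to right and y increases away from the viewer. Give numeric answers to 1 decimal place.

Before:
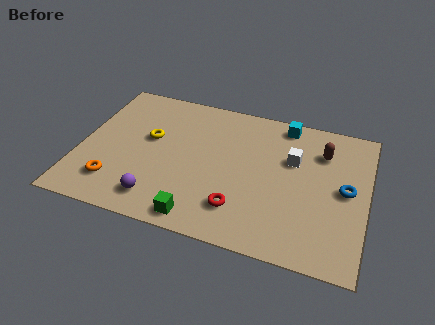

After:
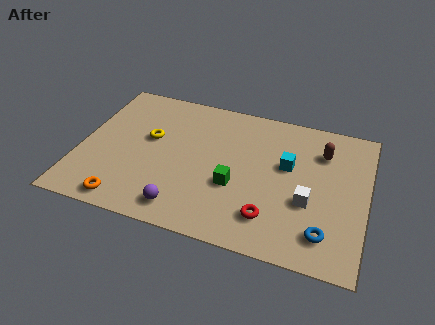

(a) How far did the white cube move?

2.3

The white cube moved from about (9.0, 5.3) to (9.8, 3.1), a distance of √(0.8² + 2.2²) ≈ 2.3.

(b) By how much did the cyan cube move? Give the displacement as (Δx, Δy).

(0.3, -2.4)

The cyan cube was at about (8.5, 7.3) and moved to about (8.8, 4.9).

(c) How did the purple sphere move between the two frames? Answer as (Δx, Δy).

(1.1, -0.2)

The purple sphere started near (3.6, 1.4) and ended near (4.7, 1.2).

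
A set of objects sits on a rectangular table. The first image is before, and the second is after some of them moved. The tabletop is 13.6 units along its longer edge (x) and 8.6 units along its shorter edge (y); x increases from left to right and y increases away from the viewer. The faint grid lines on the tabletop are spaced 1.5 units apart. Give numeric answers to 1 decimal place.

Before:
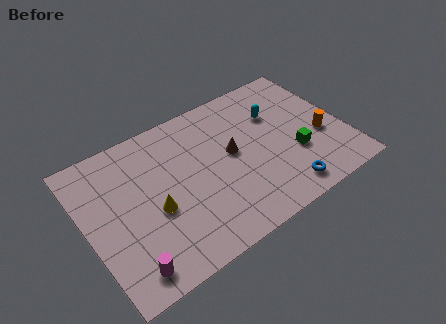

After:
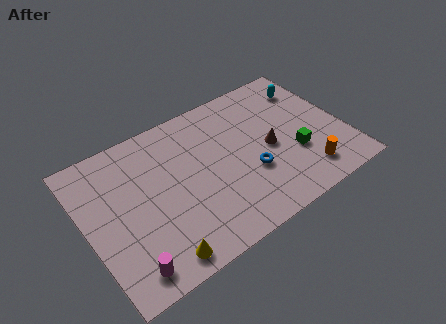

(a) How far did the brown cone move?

2.0

From (7.7, 4.7) to (9.6, 4.0), the brown cone covered √(1.9² + 0.7²) ≈ 2.0 units.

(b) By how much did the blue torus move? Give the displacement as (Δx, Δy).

(-1.4, 1.9)

From the two frames, the blue torus sits at roughly (9.8, 1.2) before and (8.4, 3.1) after.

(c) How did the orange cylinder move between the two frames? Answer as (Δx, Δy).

(-1.2, -1.8)

The orange cylinder was at about (12.3, 3.4) and moved to about (11.1, 1.6).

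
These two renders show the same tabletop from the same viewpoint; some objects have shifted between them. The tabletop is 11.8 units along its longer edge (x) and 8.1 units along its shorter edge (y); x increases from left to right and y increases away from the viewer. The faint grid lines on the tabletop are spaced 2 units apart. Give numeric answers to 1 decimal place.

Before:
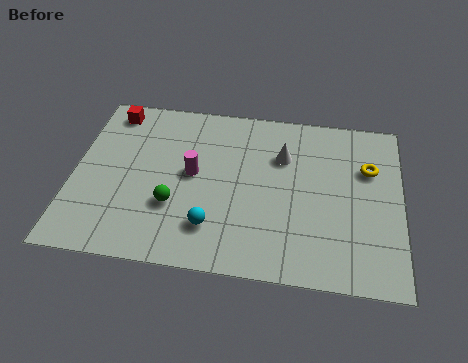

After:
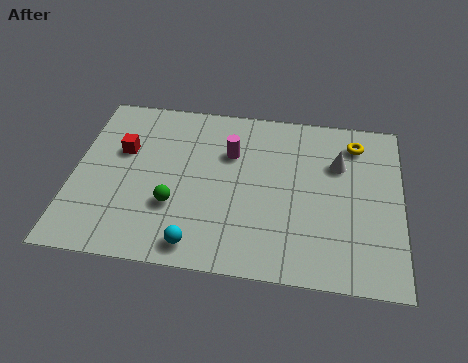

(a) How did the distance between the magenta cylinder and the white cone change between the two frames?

+0.4

The distance was about 3.5 in the first image and 3.9 in the second, so they moved 0.4 units further apart.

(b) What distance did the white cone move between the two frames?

2.0

The white cone was near (7.5, 5.6) before and (9.5, 5.5) after, so it travelled √(2.0² + 0.1²) ≈ 2.0 units.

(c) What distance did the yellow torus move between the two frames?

1.3

From (10.6, 5.4) to (10.1, 6.6), the yellow torus covered √(0.5² + 1.2²) ≈ 1.3 units.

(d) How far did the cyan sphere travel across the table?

1.0

From (5.1, 1.9) to (4.6, 1.0), the cyan sphere covered √(0.5² + 0.9²) ≈ 1.0 units.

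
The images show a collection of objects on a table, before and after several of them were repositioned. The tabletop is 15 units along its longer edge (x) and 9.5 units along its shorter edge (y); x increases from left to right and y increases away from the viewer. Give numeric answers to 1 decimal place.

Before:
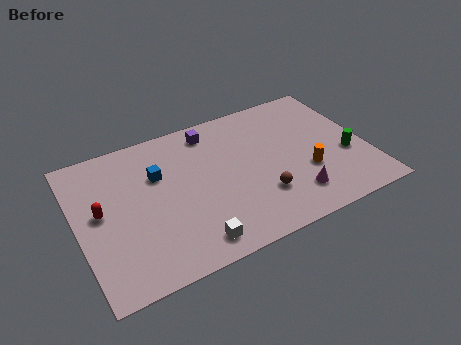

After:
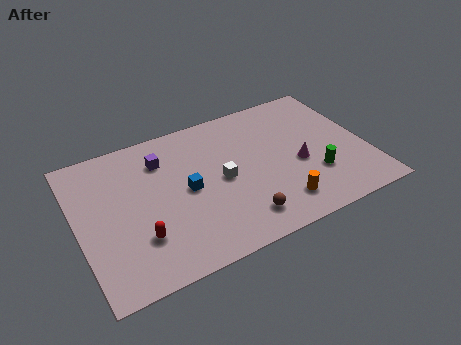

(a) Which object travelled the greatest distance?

the white cube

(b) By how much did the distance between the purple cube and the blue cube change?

-0.8

Before: roughly 3.5 units apart; after: 2.7. That's 0.8 units closer together.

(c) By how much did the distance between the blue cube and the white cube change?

-3.3

The distance was about 5.1 in the first image and 1.8 in the second, so they moved 3.3 units closer together.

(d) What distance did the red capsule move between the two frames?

2.9

The red capsule moved from about (1.2, 5.1) to (2.9, 2.7), a distance of √(1.7² + 2.4²) ≈ 2.9.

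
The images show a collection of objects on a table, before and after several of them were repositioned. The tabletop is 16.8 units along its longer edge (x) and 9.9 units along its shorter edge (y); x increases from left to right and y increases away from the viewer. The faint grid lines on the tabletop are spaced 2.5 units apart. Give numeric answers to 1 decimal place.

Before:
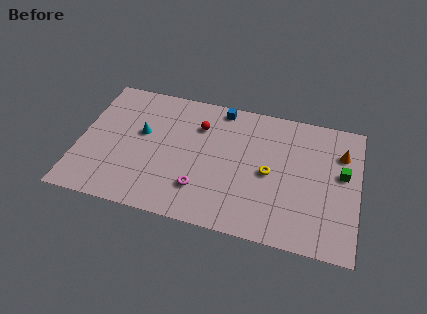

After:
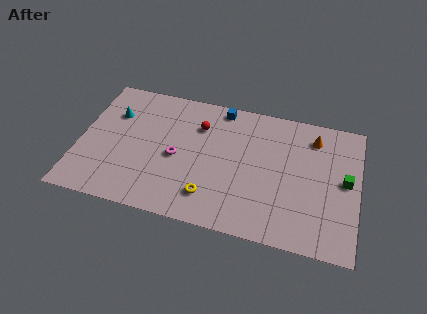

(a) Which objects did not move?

the blue cube and the red sphere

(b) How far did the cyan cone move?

2.1

The cyan cone was near (3.7, 5.8) before and (1.9, 6.9) after, so it travelled √(1.8² + 1.1²) ≈ 2.1 units.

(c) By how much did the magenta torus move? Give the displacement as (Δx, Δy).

(-1.6, 2.0)

The magenta torus started near (7.5, 2.5) and ended near (5.9, 4.5).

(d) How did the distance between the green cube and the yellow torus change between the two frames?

+4.1

The distance was about 4.4 in the first image and 8.5 in the second, so they moved 4.1 units further apart.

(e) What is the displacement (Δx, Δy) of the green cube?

(0.2, -0.5)

From the two frames, the green cube sits at roughly (15.8, 5.7) before and (16.0, 5.2) after.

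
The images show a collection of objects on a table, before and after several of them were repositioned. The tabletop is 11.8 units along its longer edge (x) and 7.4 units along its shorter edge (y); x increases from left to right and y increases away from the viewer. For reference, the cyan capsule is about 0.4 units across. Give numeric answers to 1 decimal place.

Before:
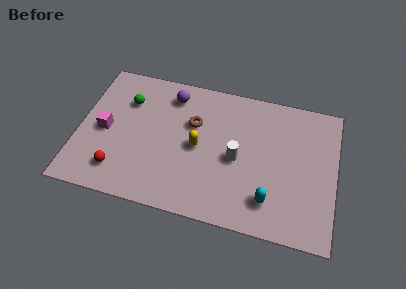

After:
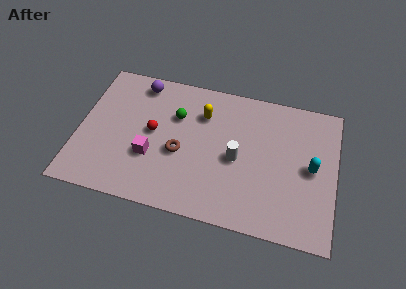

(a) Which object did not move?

the white cylinder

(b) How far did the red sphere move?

2.8

The red sphere was near (2.0, 1.5) before and (3.4, 3.9) after, so it travelled √(1.4² + 2.4²) ≈ 2.8 units.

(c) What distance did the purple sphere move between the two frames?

1.5

From (4.1, 6.1) to (2.6, 6.4), the purple sphere covered √(1.5² + 0.3²) ≈ 1.5 units.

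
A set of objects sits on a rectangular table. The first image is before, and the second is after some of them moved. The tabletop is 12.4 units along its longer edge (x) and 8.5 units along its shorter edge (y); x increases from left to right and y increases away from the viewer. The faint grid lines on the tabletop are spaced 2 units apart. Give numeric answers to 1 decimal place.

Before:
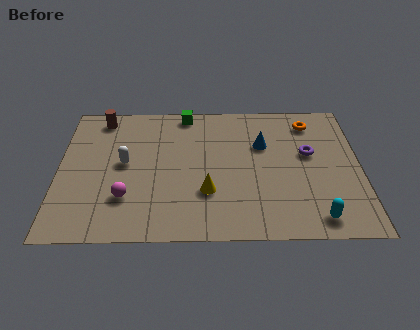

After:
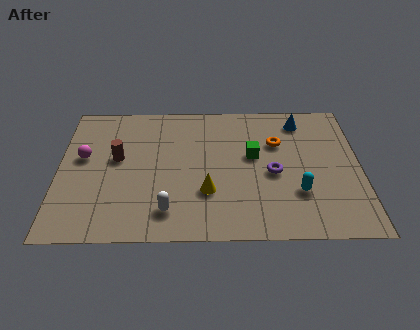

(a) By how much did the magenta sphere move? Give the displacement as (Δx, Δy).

(-1.8, 2.5)

The magenta sphere was at about (2.8, 2.4) and moved to about (1.0, 4.9).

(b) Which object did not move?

the yellow cone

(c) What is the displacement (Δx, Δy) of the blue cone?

(1.6, 1.5)

The blue cone was at about (8.4, 5.6) and moved to about (10.0, 7.1).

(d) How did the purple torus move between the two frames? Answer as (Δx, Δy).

(-1.5, -1.2)

The purple torus was at about (10.3, 5.0) and moved to about (8.8, 3.8).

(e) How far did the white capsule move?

3.4

The white capsule was near (2.7, 4.5) before and (4.5, 1.6) after, so it travelled √(1.8² + 2.9²) ≈ 3.4 units.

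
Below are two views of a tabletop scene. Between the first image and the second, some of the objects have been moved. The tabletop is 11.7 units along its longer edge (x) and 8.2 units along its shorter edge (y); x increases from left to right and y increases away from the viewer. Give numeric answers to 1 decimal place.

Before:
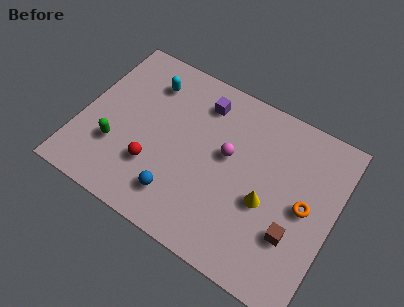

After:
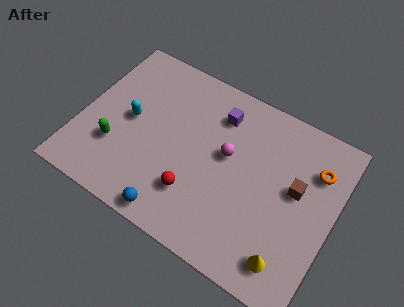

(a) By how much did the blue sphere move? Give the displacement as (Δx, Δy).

(0.0, -0.9)

From the two frames, the blue sphere sits at roughly (4.9, 1.7) before and (4.9, 0.8) after.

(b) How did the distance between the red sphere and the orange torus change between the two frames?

-0.7

They were about 7.0 units apart before and 6.3 after — 0.7 units closer together.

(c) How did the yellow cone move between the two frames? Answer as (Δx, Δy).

(1.4, -2.0)

The yellow cone was at about (8.7, 3.4) and moved to about (10.1, 1.4).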